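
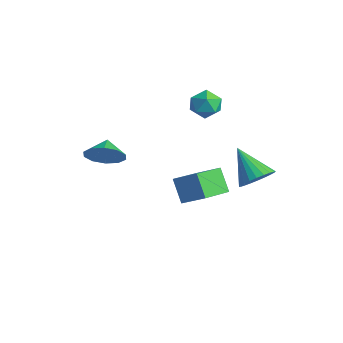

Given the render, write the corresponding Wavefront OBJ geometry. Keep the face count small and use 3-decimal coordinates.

v 0.553 -0.616 -3.687
v -0.355 -0.53 -2.521
v -0.157 1.204 -4.372
v -1.065 1.289 -3.206
v 1.585 0.071 -2.934
v 0.677 0.156 -1.768
v 0.875 1.89 -3.619
v -0.033 1.976 -2.453
v -1.404 -3.639 -0.317
v -0.673 -2.923 -0.082
v -2.116 -3.081 0.197
v -0.947 -2.753 -0.645
v -1.395 -2.921 -1.083
v -1.847 -3.363 -1.228
v -2.129 -3.911 -1.026
v -2.135 -4.355 -0.552
v -1.862 -4.525 0.011
v -1.414 -4.357 0.449
v -0.962 -3.914 0.595
v -0.679 -3.367 0.392
v 2.405 2.463 -1.986
v 3.006 2.003 -1.363
v 0.875 2.317 -0.614
v 3.061 2.368 -1.264
v 3.016 2.747 -1.274
v 2.878 3.083 -1.393
v 2.668 3.325 -1.602
v 2.417 3.435 -1.869
v 2.165 3.398 -2.154
v 1.95 3.218 -2.414
v 1.804 2.922 -2.608
v 1.749 2.557 -2.708
v 1.794 2.178 -2.697
v 1.933 1.842 -2.579
v 2.143 1.6 -2.37
v 2.393 1.49 -2.102
v 2.645 1.527 -1.817
v 2.86 1.707 -1.558
v -2.654 3.339 0.735
v -1.817 3.175 1.094
v -2.723 1.925 0.246
v -1.886 1.761 0.605
v -2.608 1.905 1.164
v -2.566 2.779 1.466
v -1.974 2.321 -0.126
v -1.932 3.195 0.176
v -1.397 2.545 0.561
v -1.789 2.289 1.359
v -2.751 2.811 -0.019
v -3.143 2.555 0.779
f 2 4 1
f 5 2 1
f 1 4 3
f 3 5 1
f 2 8 4
f 6 2 5
f 6 8 2
f 4 8 3
f 7 5 3
f 3 8 7
f 7 6 5
f 8 6 7
f 10 9 12
f 10 12 11
f 12 9 13
f 12 13 11
f 13 9 14
f 13 14 11
f 14 9 15
f 14 15 11
f 15 9 16
f 15 16 11
f 16 9 17
f 16 17 11
f 17 9 18
f 17 18 11
f 18 9 19
f 18 19 11
f 19 9 20
f 19 20 11
f 20 9 10
f 20 10 11
f 22 21 24
f 22 24 23
f 24 21 25
f 24 25 23
f 25 21 26
f 25 26 23
f 26 21 27
f 26 27 23
f 27 21 28
f 27 28 23
f 28 21 29
f 28 29 23
f 29 21 30
f 29 30 23
f 30 21 31
f 30 31 23
f 31 21 32
f 31 32 23
f 32 21 33
f 32 33 23
f 33 21 34
f 33 34 23
f 34 21 35
f 34 35 23
f 35 21 36
f 35 36 23
f 36 21 37
f 36 37 23
f 37 21 38
f 37 38 23
f 38 21 22
f 38 22 23
f 39 50 44
f 39 44 40
f 39 40 46
f 39 46 49
f 39 49 50
f 40 44 48
f 44 50 43
f 50 49 41
f 49 46 45
f 46 40 47
f 42 48 43
f 42 43 41
f 42 41 45
f 42 45 47
f 42 47 48
f 43 48 44
f 41 43 50
f 45 41 49
f 47 45 46
f 48 47 40



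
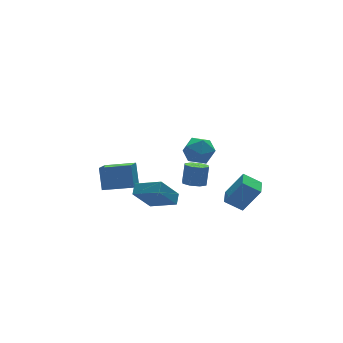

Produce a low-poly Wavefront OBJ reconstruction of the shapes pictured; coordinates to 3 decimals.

v 0.343 -3.812 -1.093
v 1.269 -4.312 0.561
v 1.009 -2.804 -1.162
v 1.935 -3.304 0.492
v 1.245 -4.456 -1.792
v 2.171 -4.956 -0.138
v 1.911 -3.448 -1.861
v 2.837 -3.948 -0.207
v -3.757 -0.083 -1.397
v -2.67 -1.401 -0.741
v -3.303 0.495 -0.989
v -2.216 -0.823 -0.333
v -2.464 0.123 -3.127
v -1.377 -1.195 -2.471
v -2.01 0.701 -2.719
v -0.923 -0.617 -2.063
v -1.038 -1.307 2.359
v 0.027 -1.163 2.227
v -0.747 -2.937 2.933
v 0.318 -2.793 2.801
v -0.209 -2.254 3.578
v -0.389 -1.247 3.224
v -0.331 -2.853 1.936
v -0.511 -1.846 1.582
v 0.464 -2.119 1.966
v 0.54 -1.749 2.981
v -1.26 -2.351 2.179
v -1.184 -1.981 3.194
v -2.64 1.892 -2.511
v -2.387 2.729 -1.1
v -4.283 2.945 -2.841
v -4.031 3.782 -1.43
v -1.609 3.198 -3.47
v -1.357 4.035 -2.059
v -3.253 4.251 -3.8
v -3 5.088 -2.389
v 1.077 1.019 -2.92
v 1.637 1.478 -3.236
v 2.043 1.879 -1.936
v 1.483 1.421 -1.62
v 1.113 1.77 -3.163
v 1.519 2.172 -1.863
v 0.568 1.622 -2.948
v 0.973 2.024 -1.647
v 0.321 1.121 -2.716
v 0.727 1.523 -1.416
v 0.517 0.561 -2.604
v 0.923 0.962 -1.304
v 1.041 0.268 -2.677
v 1.447 0.67 -1.377
v 1.587 0.416 -2.893
v 1.992 0.818 -1.592
v 1.833 0.917 -3.124
v 2.239 1.319 -1.824
f 2 4 1
f 5 2 1
f 1 4 3
f 3 5 1
f 2 8 4
f 6 2 5
f 6 8 2
f 4 8 3
f 7 5 3
f 3 8 7
f 7 6 5
f 8 6 7
f 10 12 9
f 13 10 9
f 9 12 11
f 11 13 9
f 10 16 12
f 14 10 13
f 14 16 10
f 12 16 11
f 15 13 11
f 11 16 15
f 15 14 13
f 16 14 15
f 17 28 22
f 17 22 18
f 17 18 24
f 17 24 27
f 17 27 28
f 18 22 26
f 22 28 21
f 28 27 19
f 27 24 23
f 24 18 25
f 20 26 21
f 20 21 19
f 20 19 23
f 20 23 25
f 20 25 26
f 21 26 22
f 19 21 28
f 23 19 27
f 25 23 24
f 26 25 18
f 30 32 29
f 33 30 29
f 29 32 31
f 31 33 29
f 30 36 32
f 34 30 33
f 34 36 30
f 32 36 31
f 35 33 31
f 31 36 35
f 35 34 33
f 36 34 35
f 38 37 41
f 38 41 39
f 39 41 42
f 39 42 40
f 41 37 43
f 41 43 42
f 42 43 44
f 42 44 40
f 43 37 45
f 43 45 44
f 44 45 46
f 44 46 40
f 45 37 47
f 45 47 46
f 46 47 48
f 46 48 40
f 47 37 49
f 47 49 48
f 48 49 50
f 48 50 40
f 49 37 51
f 49 51 50
f 50 51 52
f 50 52 40
f 51 37 53
f 51 53 52
f 52 53 54
f 52 54 40
f 53 37 38
f 53 38 54
f 54 38 39
f 54 39 40



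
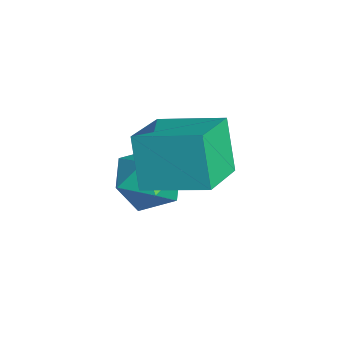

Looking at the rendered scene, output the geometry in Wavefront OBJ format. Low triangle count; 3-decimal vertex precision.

v -4.201 3.392 -1.141
v -3.139 3.026 -1.458
v -4.541 1.714 -0.342
v -3.479 1.348 -0.659
v -3.592 2.169 0.163
v -3.382 3.205 -0.331
v -4.298 1.535 -1.469
v -4.088 2.571 -1.963
v -3.199 1.878 -1.661
v -2.763 2.27 -0.652
v -4.917 2.47 -1.148
v -4.481 2.862 -0.139
v -1.95 1.548 0.556
v -2.792 1.575 2.203
v -3.361 2.757 -0.185
v -4.202 2.783 1.463
v -0.798 3.237 1.117
v -1.639 3.263 2.765
v -2.208 4.445 0.377
v -3.05 4.472 2.024
f 1 12 6
f 1 6 2
f 1 2 8
f 1 8 11
f 1 11 12
f 2 6 10
f 6 12 5
f 12 11 3
f 11 8 7
f 8 2 9
f 4 10 5
f 4 5 3
f 4 3 7
f 4 7 9
f 4 9 10
f 5 10 6
f 3 5 12
f 7 3 11
f 9 7 8
f 10 9 2
f 14 16 13
f 17 14 13
f 13 16 15
f 15 17 13
f 14 20 16
f 18 14 17
f 18 20 14
f 16 20 15
f 19 17 15
f 15 20 19
f 19 18 17
f 20 18 19



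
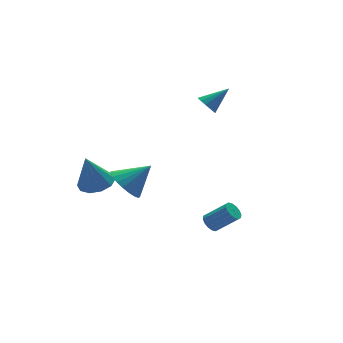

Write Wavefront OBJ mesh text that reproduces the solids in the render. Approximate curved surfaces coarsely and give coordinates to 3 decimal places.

v -2.59 0.052 -0.45
v -1.964 0.679 -0.994
v -1.33 -0.252 0.65
v -2.143 0.954 -0.712
v -2.4 1.073 -0.385
v -2.69 1.015 -0.069
v -2.962 0.791 0.181
v -3.17 0.439 0.322
v -3.278 0.02 0.33
v -3.267 -0.393 0.203
v -3.139 -0.729 -0.037
v -2.916 -0.93 -0.348
v -2.637 -0.962 -0.677
v -2.349 -0.818 -0.967
v -2.104 -0.523 -1.167
v -1.942 -0.129 -1.243
v -1.893 0.296 -1.182
v 0.359 -3.005 -2.384
v 0.587 -3.303 -2.786
v 1.429 -3.993 -1.798
v 1.201 -3.695 -1.396
v 0.751 -3.071 -2.764
v 1.593 -3.761 -1.776
v 0.81 -2.822 -2.64
v 1.652 -3.511 -1.652
v 0.748 -2.622 -2.448
v 1.59 -3.311 -1.459
v 0.582 -2.524 -2.238
v 1.424 -3.214 -1.25
v 0.356 -2.555 -2.068
v 1.198 -3.245 -1.079
v 0.131 -2.707 -1.982
v 0.973 -3.397 -0.994
v -0.033 -2.939 -2.004
v 0.809 -3.629 -1.016
v -0.092 -3.189 -2.128
v 0.75 -3.878 -1.14
v -0.03 -3.389 -2.321
v 0.812 -4.078 -1.332
v 0.136 -3.486 -2.53
v 0.978 -4.176 -1.542
v 0.362 -3.455 -2.701
v 1.204 -4.145 -1.712
v -3.417 1.45 -0.818
v -2.732 2.082 -0.638
v -3.943 1.49 1.038
v -3.218 2.378 -0.782
v -3.781 2.319 -0.94
v -4.204 1.929 -1.051
v -4.328 1.355 -1.074
v -4.103 0.818 -0.999
v -3.617 0.522 -0.855
v -3.054 0.581 -0.697
v -2.631 0.971 -0.586
v -2.507 1.545 -0.563
v 2.479 0.991 3.077
v 2.823 0.784 2.592
v 3.681 0.869 3.983
v 2.859 1.108 2.589
v 2.793 1.401 2.716
v 2.643 1.584 2.94
v 2.449 1.608 3.201
v 2.263 1.467 3.429
v 2.135 1.199 3.563
v 2.099 0.875 3.566
v 2.165 0.582 3.439
v 2.315 0.399 3.215
v 2.509 0.374 2.954
v 2.695 0.515 2.726
f 2 1 4
f 2 4 3
f 4 1 5
f 4 5 3
f 5 1 6
f 5 6 3
f 6 1 7
f 6 7 3
f 7 1 8
f 7 8 3
f 8 1 9
f 8 9 3
f 9 1 10
f 9 10 3
f 10 1 11
f 10 11 3
f 11 1 12
f 11 12 3
f 12 1 13
f 12 13 3
f 13 1 14
f 13 14 3
f 14 1 15
f 14 15 3
f 15 1 16
f 15 16 3
f 16 1 17
f 16 17 3
f 17 1 2
f 17 2 3
f 19 18 22
f 19 22 20
f 20 22 23
f 20 23 21
f 22 18 24
f 22 24 23
f 23 24 25
f 23 25 21
f 24 18 26
f 24 26 25
f 25 26 27
f 25 27 21
f 26 18 28
f 26 28 27
f 27 28 29
f 27 29 21
f 28 18 30
f 28 30 29
f 29 30 31
f 29 31 21
f 30 18 32
f 30 32 31
f 31 32 33
f 31 33 21
f 32 18 34
f 32 34 33
f 33 34 35
f 33 35 21
f 34 18 36
f 34 36 35
f 35 36 37
f 35 37 21
f 36 18 38
f 36 38 37
f 37 38 39
f 37 39 21
f 38 18 40
f 38 40 39
f 39 40 41
f 39 41 21
f 40 18 42
f 40 42 41
f 41 42 43
f 41 43 21
f 42 18 19
f 42 19 43
f 43 19 20
f 43 20 21
f 45 44 47
f 45 47 46
f 47 44 48
f 47 48 46
f 48 44 49
f 48 49 46
f 49 44 50
f 49 50 46
f 50 44 51
f 50 51 46
f 51 44 52
f 51 52 46
f 52 44 53
f 52 53 46
f 53 44 54
f 53 54 46
f 54 44 55
f 54 55 46
f 55 44 45
f 55 45 46
f 57 56 59
f 57 59 58
f 59 56 60
f 59 60 58
f 60 56 61
f 60 61 58
f 61 56 62
f 61 62 58
f 62 56 63
f 62 63 58
f 63 56 64
f 63 64 58
f 64 56 65
f 64 65 58
f 65 56 66
f 65 66 58
f 66 56 67
f 66 67 58
f 67 56 68
f 67 68 58
f 68 56 69
f 68 69 58
f 69 56 57
f 69 57 58



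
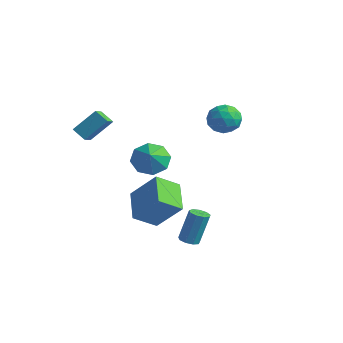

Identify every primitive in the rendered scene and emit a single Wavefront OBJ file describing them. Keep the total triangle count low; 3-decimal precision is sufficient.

v -1.822 -3.183 2.888
v -1.442 -3.909 3.327
v -2.595 -3.293 3.375
v -2.214 -4.02 3.814
v -1.226 -2.16 4.066
v -0.845 -2.887 4.505
v -1.998 -2.271 4.553
v -1.618 -2.997 4.992
v 0.468 -1.151 1.609
v 1.071 -1.542 0.829
v 1.092 -1.789 2.411
v 1.371 -0.855 1.141
v 1.142 -0.342 1.726
v 0.518 -0.303 2.243
v -0.136 -0.761 2.388
v -0.436 -1.448 2.077
v -0.207 -1.961 1.491
v 0.417 -1.999 0.975
v 3.737 -1.585 -2.832
v 4.056 -1.146 -3.006
v 4.203 -0.536 -1.202
v 3.883 -0.975 -1.028
v 3.679 -1.046 -3.009
v 3.826 -0.436 -1.205
v 3.329 -1.199 -2.929
v 3.476 -0.589 -1.125
v 3.17 -1.532 -2.804
v 3.317 -0.922 -1
v 3.276 -1.89 -2.691
v 3.423 -1.28 -0.887
v 3.597 -2.105 -2.645
v 3.744 -1.495 -0.841
v 3.984 -2.077 -2.686
v 4.131 -1.467 -0.882
v 4.255 -1.819 -2.795
v 4.402 -1.209 -0.991
v 4.283 -1.451 -2.922
v 4.43 -0.841 -1.118
v 1.489 4.163 2.457
v 2.039 3.483 2.941
v 0.161 3.617 3.199
v 0.711 2.937 3.683
v 0.81 3.907 3.901
v 1.631 4.244 3.443
v 0.569 2.856 2.697
v 1.39 3.193 2.239
v 1.47 2.675 3.089
v 1.619 3.325 3.833
v 0.581 3.775 2.307
v 0.73 4.425 3.051
v 1.881 3.871 2.634
v 0.319 3.229 3.506
v 0.378 3.799 3.635
v 0.701 3.399 3.919
v 1.641 4.318 2.929
v 1.964 3.919 3.213
v 1.241 4.168 3.778
v 0.236 3.181 2.927
v 0.559 2.782 3.211
v 1.499 3.701 2.221
v 1.822 3.301 2.505
v 0.959 2.932 2.362
v 1.869 2.997 3.005
v 1.089 2.676 3.441
v 1.006 2.628 2.862
v 1.488 2.826 2.592
v 1.957 3.378 3.443
v 1.176 3.057 3.879
v 1.235 3.627 4.007
v 1.717 3.826 3.738
v 1.623 2.903 3.53
v 1.024 4.043 2.261
v 0.243 3.722 2.697
v 0.483 3.274 2.402
v 0.965 3.473 2.133
v 1.111 4.424 2.699
v 0.331 4.103 3.135
v 0.712 4.274 3.548
v 1.194 4.472 3.278
v 0.577 4.197 2.61
v -1.579 -0.699 -2.025
v -0.233 -0.112 -0.4
v -1.05 0.518 -2.902
v 0.295 1.104 -1.277
v -0.155 -1.864 -2.783
v 1.19 -1.278 -1.158
v 0.373 -0.648 -3.66
v 1.719 -0.061 -2.035
f 2 4 1
f 5 2 1
f 1 4 3
f 3 5 1
f 2 8 4
f 6 2 5
f 6 8 2
f 4 8 3
f 7 5 3
f 3 8 7
f 7 6 5
f 8 6 7
f 10 9 12
f 10 12 11
f 12 9 13
f 12 13 11
f 13 9 14
f 13 14 11
f 14 9 15
f 14 15 11
f 15 9 16
f 15 16 11
f 16 9 17
f 16 17 11
f 17 9 18
f 17 18 11
f 18 9 10
f 18 10 11
f 20 19 23
f 20 23 21
f 21 23 24
f 21 24 22
f 23 19 25
f 23 25 24
f 24 25 26
f 24 26 22
f 25 19 27
f 25 27 26
f 26 27 28
f 26 28 22
f 27 19 29
f 27 29 28
f 28 29 30
f 28 30 22
f 29 19 31
f 29 31 30
f 30 31 32
f 30 32 22
f 31 19 33
f 31 33 32
f 32 33 34
f 32 34 22
f 33 19 35
f 33 35 34
f 34 35 36
f 34 36 22
f 35 19 37
f 35 37 36
f 36 37 38
f 36 38 22
f 37 19 20
f 37 20 38
f 38 20 21
f 38 21 22
f 39 76 55
f 76 50 79
f 55 79 44
f 76 79 55
f 39 55 51
f 55 44 56
f 51 56 40
f 55 56 51
f 39 51 60
f 51 40 61
f 60 61 46
f 51 61 60
f 39 60 72
f 60 46 75
f 72 75 49
f 60 75 72
f 39 72 76
f 72 49 80
f 76 80 50
f 72 80 76
f 40 56 67
f 56 44 70
f 67 70 48
f 56 70 67
f 44 79 57
f 79 50 78
f 57 78 43
f 79 78 57
f 50 80 77
f 80 49 73
f 77 73 41
f 80 73 77
f 49 75 74
f 75 46 62
f 74 62 45
f 75 62 74
f 46 61 66
f 61 40 63
f 66 63 47
f 61 63 66
f 42 68 54
f 68 48 69
f 54 69 43
f 68 69 54
f 42 54 52
f 54 43 53
f 52 53 41
f 54 53 52
f 42 52 59
f 52 41 58
f 59 58 45
f 52 58 59
f 42 59 64
f 59 45 65
f 64 65 47
f 59 65 64
f 42 64 68
f 64 47 71
f 68 71 48
f 64 71 68
f 43 69 57
f 69 48 70
f 57 70 44
f 69 70 57
f 41 53 77
f 53 43 78
f 77 78 50
f 53 78 77
f 45 58 74
f 58 41 73
f 74 73 49
f 58 73 74
f 47 65 66
f 65 45 62
f 66 62 46
f 65 62 66
f 48 71 67
f 71 47 63
f 67 63 40
f 71 63 67
f 82 84 81
f 85 82 81
f 81 84 83
f 83 85 81
f 82 88 84
f 86 82 85
f 86 88 82
f 84 88 83
f 87 85 83
f 83 88 87
f 87 86 85
f 88 86 87



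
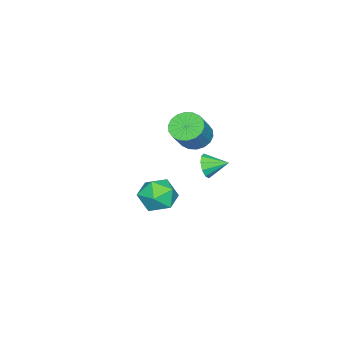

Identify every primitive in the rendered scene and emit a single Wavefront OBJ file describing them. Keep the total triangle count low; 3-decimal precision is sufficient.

v 3.359 -0.445 0.235
v 4.336 -0.986 -0.065
v 2.384 -1.594 -0.875
v 3.361 -2.135 -1.175
v 2.948 -2.24 -0.099
v 3.551 -1.53 0.586
v 3.169 -1.05 -1.526
v 3.772 -0.34 -0.841
v 4.219 -1.359 -1.153
v 4.083 -2.095 -0.271
v 2.637 -0.485 -0.669
v 2.501 -1.221 0.213
v -3.604 -2.778 -0.472
v -2.925 -2.344 -1.064
v -1.736 -2.289 0.339
v -2.416 -2.722 0.932
v -3.144 -1.996 -0.893
v -1.955 -1.941 0.511
v -3.453 -1.803 -0.638
v -2.265 -1.748 0.765
v -3.793 -1.803 -0.35
v -2.604 -1.748 1.053
v -4.095 -1.996 -0.087
v -2.906 -1.941 1.317
v -4.3 -2.344 0.101
v -3.111 -2.288 1.504
v -4.367 -2.777 0.175
v -3.179 -2.722 1.578
v -4.284 -3.211 0.121
v -3.095 -3.156 1.524
v -4.065 -3.559 -0.051
v -2.876 -3.504 1.353
v -3.755 -3.752 -0.305
v -2.567 -3.697 1.098
v -3.416 -3.752 -0.593
v -2.227 -3.697 0.81
v -3.114 -3.559 -0.857
v -1.925 -3.504 0.547
v -2.909 -3.212 -1.044
v -1.72 -3.156 0.359
v -2.841 -2.778 -1.118
v -1.653 -2.723 0.285
v -2.737 -1.667 -2.052
v -2.389 -1.331 -2.714
v -3.063 -0.493 -1.628
v -2.875 -1.426 -2.824
v -3.308 -1.613 -2.639
v -3.523 -1.821 -2.229
v -3.438 -1.97 -1.752
v -3.085 -2.003 -1.39
v -2.599 -1.908 -1.281
v -2.166 -1.721 -1.466
v -1.951 -1.513 -1.875
v -2.037 -1.364 -2.352
f 1 12 6
f 1 6 2
f 1 2 8
f 1 8 11
f 1 11 12
f 2 6 10
f 6 12 5
f 12 11 3
f 11 8 7
f 8 2 9
f 4 10 5
f 4 5 3
f 4 3 7
f 4 7 9
f 4 9 10
f 5 10 6
f 3 5 12
f 7 3 11
f 9 7 8
f 10 9 2
f 14 13 17
f 14 17 15
f 15 17 18
f 15 18 16
f 17 13 19
f 17 19 18
f 18 19 20
f 18 20 16
f 19 13 21
f 19 21 20
f 20 21 22
f 20 22 16
f 21 13 23
f 21 23 22
f 22 23 24
f 22 24 16
f 23 13 25
f 23 25 24
f 24 25 26
f 24 26 16
f 25 13 27
f 25 27 26
f 26 27 28
f 26 28 16
f 27 13 29
f 27 29 28
f 28 29 30
f 28 30 16
f 29 13 31
f 29 31 30
f 30 31 32
f 30 32 16
f 31 13 33
f 31 33 32
f 32 33 34
f 32 34 16
f 33 13 35
f 33 35 34
f 34 35 36
f 34 36 16
f 35 13 37
f 35 37 36
f 36 37 38
f 36 38 16
f 37 13 39
f 37 39 38
f 38 39 40
f 38 40 16
f 39 13 41
f 39 41 40
f 40 41 42
f 40 42 16
f 41 13 14
f 41 14 42
f 42 14 15
f 42 15 16
f 44 43 46
f 44 46 45
f 46 43 47
f 46 47 45
f 47 43 48
f 47 48 45
f 48 43 49
f 48 49 45
f 49 43 50
f 49 50 45
f 50 43 51
f 50 51 45
f 51 43 52
f 51 52 45
f 52 43 53
f 52 53 45
f 53 43 54
f 53 54 45
f 54 43 44
f 54 44 45



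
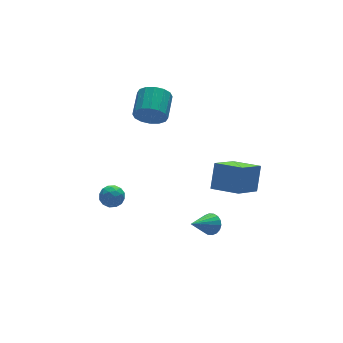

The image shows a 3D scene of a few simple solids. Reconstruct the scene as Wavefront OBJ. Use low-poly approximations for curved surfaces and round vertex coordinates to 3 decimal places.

v 3.239 -2.785 0.8
v 1.663 -3.591 1.948
v 2.36 -1.467 0.516
v 0.783 -2.272 1.664
v 3.837 -2.108 2.096
v 2.26 -2.913 3.244
v 2.957 -0.789 1.812
v 1.381 -1.595 2.96
v 0.234 3.337 3.52
v 0.739 3.317 2.715
v 1.65 4.543 3.256
v 1.146 4.563 4.06
v 0.371 3.63 2.626
v 1.282 4.856 3.167
v -0.034 3.865 2.777
v 0.877 5.09 3.318
v -0.367 3.958 3.126
v 0.544 5.184 3.667
v -0.539 3.885 3.581
v 0.372 5.111 4.122
v -0.504 3.665 4.02
v 0.407 4.891 4.561
v -0.27 3.357 4.324
v 0.641 4.583 4.865
v 0.098 3.044 4.413
v 1.009 4.27 4.954
v 0.503 2.81 4.262
v 1.414 4.035 4.803
v 0.836 2.716 3.913
v 1.747 3.942 4.454
v 1.008 2.789 3.458
v 1.919 4.015 3.999
v 0.973 3.009 3.019
v 1.884 4.235 3.56
v 0.875 -2.187 -1.436
v 1.187 -1.945 -0.895
v -0.515 -2.573 -0.464
v 1.045 -1.706 -1.002
v 0.87 -1.562 -1.196
v 0.695 -1.542 -1.437
v 0.557 -1.649 -1.678
v 0.481 -1.863 -1.871
v 0.483 -2.142 -1.978
v 0.563 -2.429 -1.978
v 0.705 -2.668 -1.87
v 0.88 -2.812 -1.677
v 1.055 -2.832 -1.436
v 1.193 -2.725 -1.195
v 1.269 -2.511 -1.002
v 1.267 -2.232 -0.895
v -2.852 2.922 -1.518
v -2.309 3.421 -1.402
v -2.271 2.519 -2.498
v -1.728 3.018 -2.382
v -1.814 2.444 -1.912
v -2.173 2.694 -1.307
v -2.407 3.246 -2.593
v -2.766 3.496 -1.988
v -2.034 3.622 -2.067
v -1.668 3.126 -1.646
v -2.912 2.814 -2.254
v -2.546 2.318 -1.833
v -2.631 3.207 -1.374
v -1.949 2.733 -2.526
v -1.999 2.396 -2.25
v -1.68 2.689 -2.181
v -2.551 2.779 -1.318
v -2.232 3.073 -1.25
v -1.942 2.499 -1.549
v -2.348 2.867 -2.65
v -2.029 3.161 -2.582
v -2.9 3.251 -1.719
v -2.581 3.544 -1.65
v -2.638 3.441 -2.351
v -2.151 3.618 -1.697
v -1.81 3.381 -2.272
v -2.208 3.516 -2.397
v -2.419 3.662 -2.041
v -1.935 3.327 -1.449
v -1.594 3.09 -2.025
v -1.645 2.753 -1.749
v -1.856 2.899 -1.393
v -1.774 3.445 -1.84
v -2.986 2.85 -1.875
v -2.645 2.613 -2.451
v -2.724 3.041 -2.507
v -2.935 3.187 -2.151
v -2.77 2.559 -1.628
v -2.429 2.322 -2.203
v -2.161 2.278 -1.859
v -2.372 2.424 -1.503
v -2.806 2.495 -2.06
f 2 4 1
f 5 2 1
f 1 4 3
f 3 5 1
f 2 8 4
f 6 2 5
f 6 8 2
f 4 8 3
f 7 5 3
f 3 8 7
f 7 6 5
f 8 6 7
f 10 9 13
f 10 13 11
f 11 13 14
f 11 14 12
f 13 9 15
f 13 15 14
f 14 15 16
f 14 16 12
f 15 9 17
f 15 17 16
f 16 17 18
f 16 18 12
f 17 9 19
f 17 19 18
f 18 19 20
f 18 20 12
f 19 9 21
f 19 21 20
f 20 21 22
f 20 22 12
f 21 9 23
f 21 23 22
f 22 23 24
f 22 24 12
f 23 9 25
f 23 25 24
f 24 25 26
f 24 26 12
f 25 9 27
f 25 27 26
f 26 27 28
f 26 28 12
f 27 9 29
f 27 29 28
f 28 29 30
f 28 30 12
f 29 9 31
f 29 31 30
f 30 31 32
f 30 32 12
f 31 9 33
f 31 33 32
f 32 33 34
f 32 34 12
f 33 9 10
f 33 10 34
f 34 10 11
f 34 11 12
f 36 35 38
f 36 38 37
f 38 35 39
f 38 39 37
f 39 35 40
f 39 40 37
f 40 35 41
f 40 41 37
f 41 35 42
f 41 42 37
f 42 35 43
f 42 43 37
f 43 35 44
f 43 44 37
f 44 35 45
f 44 45 37
f 45 35 46
f 45 46 37
f 46 35 47
f 46 47 37
f 47 35 48
f 47 48 37
f 48 35 49
f 48 49 37
f 49 35 50
f 49 50 37
f 50 35 36
f 50 36 37
f 51 88 67
f 88 62 91
f 67 91 56
f 88 91 67
f 51 67 63
f 67 56 68
f 63 68 52
f 67 68 63
f 51 63 72
f 63 52 73
f 72 73 58
f 63 73 72
f 51 72 84
f 72 58 87
f 84 87 61
f 72 87 84
f 51 84 88
f 84 61 92
f 88 92 62
f 84 92 88
f 52 68 79
f 68 56 82
f 79 82 60
f 68 82 79
f 56 91 69
f 91 62 90
f 69 90 55
f 91 90 69
f 62 92 89
f 92 61 85
f 89 85 53
f 92 85 89
f 61 87 86
f 87 58 74
f 86 74 57
f 87 74 86
f 58 73 78
f 73 52 75
f 78 75 59
f 73 75 78
f 54 80 66
f 80 60 81
f 66 81 55
f 80 81 66
f 54 66 64
f 66 55 65
f 64 65 53
f 66 65 64
f 54 64 71
f 64 53 70
f 71 70 57
f 64 70 71
f 54 71 76
f 71 57 77
f 76 77 59
f 71 77 76
f 54 76 80
f 76 59 83
f 80 83 60
f 76 83 80
f 55 81 69
f 81 60 82
f 69 82 56
f 81 82 69
f 53 65 89
f 65 55 90
f 89 90 62
f 65 90 89
f 57 70 86
f 70 53 85
f 86 85 61
f 70 85 86
f 59 77 78
f 77 57 74
f 78 74 58
f 77 74 78
f 60 83 79
f 83 59 75
f 79 75 52
f 83 75 79



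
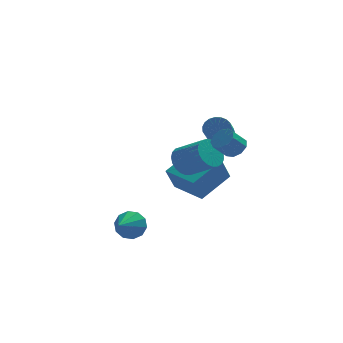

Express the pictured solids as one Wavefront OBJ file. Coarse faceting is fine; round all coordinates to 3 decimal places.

v 2.516 -3.197 2.171
v 2.937 -3.666 2.398
v 2.245 -3.912 3.176
v 1.824 -3.443 2.949
v 3.025 -3.265 2.602
v 2.332 -3.511 3.38
v 2.874 -2.832 2.605
v 2.182 -3.078 3.383
v 2.556 -2.57 2.404
v 1.863 -2.816 3.182
v 2.219 -2.601 2.095
v 1.527 -2.847 2.873
v 2.021 -2.911 1.821
v 1.329 -3.157 2.599
v 2.055 -3.355 1.711
v 1.363 -3.601 2.489
v 2.305 -3.724 1.816
v 1.612 -3.97 2.594
v 2.653 -3.847 2.087
v 1.961 -4.093 2.865
v 2.751 1.509 0.825
v 3.261 1.729 1.3
v 2.878 0.691 2.19
v 2.369 0.471 1.715
v 3.019 1.891 1.386
v 2.637 0.853 2.276
v 2.732 1.988 1.375
v 2.349 0.95 2.266
v 2.448 2.002 1.269
v 2.065 0.964 2.16
v 2.216 1.931 1.087
v 1.834 0.893 1.977
v 2.077 1.786 0.859
v 1.694 0.748 1.749
v 2.054 1.594 0.625
v 1.672 0.556 1.515
v 2.152 1.387 0.426
v 1.77 0.349 1.316
v 2.354 1.201 0.295
v 1.971 0.163 1.186
v 2.624 1.069 0.257
v 2.242 0.031 1.147
v 2.916 1.012 0.316
v 2.534 -0.026 1.207
v 3.18 1.041 0.464
v 2.798 0.003 1.354
v 3.37 1.152 0.674
v 2.987 0.114 1.564
v 3.452 1.324 0.91
v 3.07 0.286 1.8
v 3.414 1.528 1.131
v 3.031 0.49 2.021
v 0.715 3.058 -3.559
v 0.182 2.621 -2.16
v 2.357 4.077 -2.616
v 1.823 3.64 -1.216
v 1.817 1.38 -3.664
v 1.283 0.943 -2.264
v 3.458 2.399 -2.72
v 2.925 1.962 -1.321
v 0.252 -2.229 0.959
v 0.732 -2.385 0.25
v 1.828 -3.387 1.213
v 1.348 -3.231 1.921
v 0.888 -2.086 0.383
v 1.984 -3.089 1.345
v 0.935 -1.813 0.615
v 2.03 -2.816 1.577
v 0.863 -1.611 0.906
v 1.959 -2.614 1.869
v 0.686 -1.516 1.207
v 1.781 -2.519 2.17
v 0.433 -1.545 1.465
v 1.529 -2.547 2.428
v 0.15 -1.691 1.635
v 1.245 -2.694 2.598
v -0.116 -1.931 1.688
v 0.979 -2.933 2.651
v -0.318 -2.222 1.615
v 0.777 -3.224 2.578
v -0.422 -2.514 1.429
v 0.674 -3.517 2.392
v -0.409 -2.757 1.161
v 0.687 -3.759 2.124
v -0.282 -2.908 0.858
v 0.814 -3.911 1.821
v -0.062 -2.942 0.573
v 1.034 -3.945 1.536
v 0.212 -2.853 0.354
v 1.308 -3.856 1.317
v 0.493 -2.656 0.24
v 1.589 -3.658 1.203
v -2.192 -1.221 -3.725
v -1.708 -1.786 -4.158
v -2.948 -2.399 -3.035
v -1.462 -1.675 -3.7
v -1.495 -1.391 -3.252
v -1.794 -1.043 -2.985
v -2.245 -0.762 -3
v -2.676 -0.657 -3.293
v -2.922 -0.768 -3.751
v -2.89 -1.052 -4.199
v -2.591 -1.4 -4.466
v -2.14 -1.681 -4.45
f 2 1 5
f 2 5 3
f 3 5 6
f 3 6 4
f 5 1 7
f 5 7 6
f 6 7 8
f 6 8 4
f 7 1 9
f 7 9 8
f 8 9 10
f 8 10 4
f 9 1 11
f 9 11 10
f 10 11 12
f 10 12 4
f 11 1 13
f 11 13 12
f 12 13 14
f 12 14 4
f 13 1 15
f 13 15 14
f 14 15 16
f 14 16 4
f 15 1 17
f 15 17 16
f 16 17 18
f 16 18 4
f 17 1 19
f 17 19 18
f 18 19 20
f 18 20 4
f 19 1 2
f 19 2 20
f 20 2 3
f 20 3 4
f 22 21 25
f 22 25 23
f 23 25 26
f 23 26 24
f 25 21 27
f 25 27 26
f 26 27 28
f 26 28 24
f 27 21 29
f 27 29 28
f 28 29 30
f 28 30 24
f 29 21 31
f 29 31 30
f 30 31 32
f 30 32 24
f 31 21 33
f 31 33 32
f 32 33 34
f 32 34 24
f 33 21 35
f 33 35 34
f 34 35 36
f 34 36 24
f 35 21 37
f 35 37 36
f 36 37 38
f 36 38 24
f 37 21 39
f 37 39 38
f 38 39 40
f 38 40 24
f 39 21 41
f 39 41 40
f 40 41 42
f 40 42 24
f 41 21 43
f 41 43 42
f 42 43 44
f 42 44 24
f 43 21 45
f 43 45 44
f 44 45 46
f 44 46 24
f 45 21 47
f 45 47 46
f 46 47 48
f 46 48 24
f 47 21 49
f 47 49 48
f 48 49 50
f 48 50 24
f 49 21 51
f 49 51 50
f 50 51 52
f 50 52 24
f 51 21 22
f 51 22 52
f 52 22 23
f 52 23 24
f 54 56 53
f 57 54 53
f 53 56 55
f 55 57 53
f 54 60 56
f 58 54 57
f 58 60 54
f 56 60 55
f 59 57 55
f 55 60 59
f 59 58 57
f 60 58 59
f 62 61 65
f 62 65 63
f 63 65 66
f 63 66 64
f 65 61 67
f 65 67 66
f 66 67 68
f 66 68 64
f 67 61 69
f 67 69 68
f 68 69 70
f 68 70 64
f 69 61 71
f 69 71 70
f 70 71 72
f 70 72 64
f 71 61 73
f 71 73 72
f 72 73 74
f 72 74 64
f 73 61 75
f 73 75 74
f 74 75 76
f 74 76 64
f 75 61 77
f 75 77 76
f 76 77 78
f 76 78 64
f 77 61 79
f 77 79 78
f 78 79 80
f 78 80 64
f 79 61 81
f 79 81 80
f 80 81 82
f 80 82 64
f 81 61 83
f 81 83 82
f 82 83 84
f 82 84 64
f 83 61 85
f 83 85 84
f 84 85 86
f 84 86 64
f 85 61 87
f 85 87 86
f 86 87 88
f 86 88 64
f 87 61 89
f 87 89 88
f 88 89 90
f 88 90 64
f 89 61 91
f 89 91 90
f 90 91 92
f 90 92 64
f 91 61 62
f 91 62 92
f 92 62 63
f 92 63 64
f 94 93 96
f 94 96 95
f 96 93 97
f 96 97 95
f 97 93 98
f 97 98 95
f 98 93 99
f 98 99 95
f 99 93 100
f 99 100 95
f 100 93 101
f 100 101 95
f 101 93 102
f 101 102 95
f 102 93 103
f 102 103 95
f 103 93 104
f 103 104 95
f 104 93 94
f 104 94 95



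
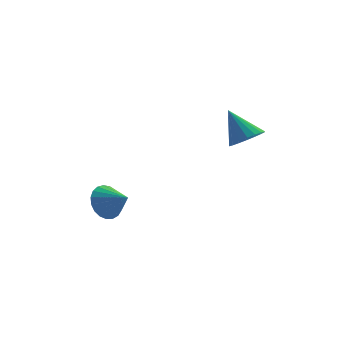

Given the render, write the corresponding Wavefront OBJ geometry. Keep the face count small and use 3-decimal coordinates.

v -2.549 3.083 -1.49
v -1.906 3.242 -2.115
v -1.751 2.297 -0.87
v -1.837 3.513 -1.86
v -1.892 3.71 -1.541
v -2.06 3.798 -1.214
v -2.312 3.763 -0.934
v -2.606 3.61 -0.751
v -2.889 3.366 -0.695
v -3.114 3.072 -0.777
v -3.241 2.781 -0.982
v -3.248 2.542 -1.275
v -3.135 2.396 -1.606
v -2.92 2.369 -1.916
v -2.641 2.465 -2.153
v -2.346 2.668 -2.275
v -2.086 2.943 -2.261
v 2.82 0.43 3.108
v 3.579 0.638 3.337
v 2.2 1.29 4.372
v 3.486 0.908 3.109
v 3.261 1.082 2.88
v 2.949 1.128 2.697
v 2.612 1.035 2.595
v 2.315 0.822 2.594
v 2.118 0.532 2.695
v 2.06 0.222 2.878
v 2.153 -0.048 3.106
v 2.378 -0.222 3.335
v 2.69 -0.268 3.518
v 3.027 -0.175 3.621
v 3.324 0.038 3.621
v 3.521 0.328 3.52
f 2 1 4
f 2 4 3
f 4 1 5
f 4 5 3
f 5 1 6
f 5 6 3
f 6 1 7
f 6 7 3
f 7 1 8
f 7 8 3
f 8 1 9
f 8 9 3
f 9 1 10
f 9 10 3
f 10 1 11
f 10 11 3
f 11 1 12
f 11 12 3
f 12 1 13
f 12 13 3
f 13 1 14
f 13 14 3
f 14 1 15
f 14 15 3
f 15 1 16
f 15 16 3
f 16 1 17
f 16 17 3
f 17 1 2
f 17 2 3
f 19 18 21
f 19 21 20
f 21 18 22
f 21 22 20
f 22 18 23
f 22 23 20
f 23 18 24
f 23 24 20
f 24 18 25
f 24 25 20
f 25 18 26
f 25 26 20
f 26 18 27
f 26 27 20
f 27 18 28
f 27 28 20
f 28 18 29
f 28 29 20
f 29 18 30
f 29 30 20
f 30 18 31
f 30 31 20
f 31 18 32
f 31 32 20
f 32 18 33
f 32 33 20
f 33 18 19
f 33 19 20



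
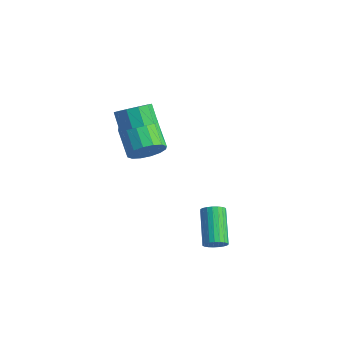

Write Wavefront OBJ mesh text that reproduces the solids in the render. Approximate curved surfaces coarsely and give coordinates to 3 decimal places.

v -2.363 1.428 -0.908
v -1.711 1.876 -0.202
v -3.146 2.52 0.714
v -3.797 2.072 0.008
v -1.786 2.258 -0.588
v -3.221 2.902 0.328
v -2.016 2.418 -1.06
v -3.451 3.062 -0.144
v -2.338 2.313 -1.491
v -3.773 2.956 -0.575
v -2.667 1.97 -1.766
v -4.102 2.614 -0.85
v -2.915 1.483 -1.811
v -4.35 2.126 -0.895
v -3.014 0.98 -1.614
v -4.449 1.624 -0.698
v -2.939 0.598 -1.228
v -4.374 1.242 -0.312
v -2.709 0.438 -0.756
v -4.144 1.082 0.16
v -2.387 0.544 -0.325
v -3.822 1.187 0.591
v -2.058 0.886 -0.05
v -3.493 1.53 0.866
v -1.81 1.374 -0.005
v -3.245 2.017 0.911
v 3.493 0.65 -4.092
v 3.722 0.372 -3.551
v 2.336 1.532 -2.367
v 2.107 1.81 -2.908
v 3.883 0.589 -3.575
v 2.497 1.748 -2.392
v 3.975 0.816 -3.689
v 2.589 1.975 -2.505
v 3.985 1.014 -3.872
v 2.599 2.173 -2.688
v 3.909 1.15 -4.093
v 2.523 2.309 -2.91
v 3.762 1.199 -4.314
v 2.376 2.358 -3.131
v 3.568 1.153 -4.497
v 2.182 2.312 -3.313
v 3.361 1.021 -4.609
v 1.975 2.18 -3.426
v 3.177 0.824 -4.632
v 1.791 1.983 -3.449
v 3.047 0.597 -4.562
v 1.661 1.757 -3.378
v 2.995 0.38 -4.41
v 1.609 1.539 -3.227
v 3.029 0.209 -4.203
v 1.643 1.369 -3.02
v 3.143 0.115 -3.977
v 1.757 1.274 -2.794
v 3.317 0.113 -3.771
v 1.932 1.272 -2.587
v 3.522 0.204 -3.62
v 2.137 1.363 -2.437
v -2.29 0.827 1.469
v -1.519 1.157 1.995
v -2.239 1.404 2.897
v -3.01 1.073 2.371
v -1.75 1.629 1.682
v -2.47 1.875 2.583
v -2.187 1.795 1.287
v -2.908 2.041 2.188
v -2.664 1.59 0.962
v -3.384 1.836 1.863
v -2.997 1.095 0.831
v -3.718 1.341 1.732
v -3.061 0.496 0.943
v -3.781 0.743 1.845
v -2.83 0.025 1.257
v -3.55 0.271 2.158
v -2.392 -0.141 1.652
v -3.113 0.105 2.553
v -1.916 0.064 1.977
v -2.636 0.31 2.878
v -1.582 0.559 2.108
v -2.303 0.805 3.009
f 2 1 5
f 2 5 3
f 3 5 6
f 3 6 4
f 5 1 7
f 5 7 6
f 6 7 8
f 6 8 4
f 7 1 9
f 7 9 8
f 8 9 10
f 8 10 4
f 9 1 11
f 9 11 10
f 10 11 12
f 10 12 4
f 11 1 13
f 11 13 12
f 12 13 14
f 12 14 4
f 13 1 15
f 13 15 14
f 14 15 16
f 14 16 4
f 15 1 17
f 15 17 16
f 16 17 18
f 16 18 4
f 17 1 19
f 17 19 18
f 18 19 20
f 18 20 4
f 19 1 21
f 19 21 20
f 20 21 22
f 20 22 4
f 21 1 23
f 21 23 22
f 22 23 24
f 22 24 4
f 23 1 25
f 23 25 24
f 24 25 26
f 24 26 4
f 25 1 2
f 25 2 26
f 26 2 3
f 26 3 4
f 28 27 31
f 28 31 29
f 29 31 32
f 29 32 30
f 31 27 33
f 31 33 32
f 32 33 34
f 32 34 30
f 33 27 35
f 33 35 34
f 34 35 36
f 34 36 30
f 35 27 37
f 35 37 36
f 36 37 38
f 36 38 30
f 37 27 39
f 37 39 38
f 38 39 40
f 38 40 30
f 39 27 41
f 39 41 40
f 40 41 42
f 40 42 30
f 41 27 43
f 41 43 42
f 42 43 44
f 42 44 30
f 43 27 45
f 43 45 44
f 44 45 46
f 44 46 30
f 45 27 47
f 45 47 46
f 46 47 48
f 46 48 30
f 47 27 49
f 47 49 48
f 48 49 50
f 48 50 30
f 49 27 51
f 49 51 50
f 50 51 52
f 50 52 30
f 51 27 53
f 51 53 52
f 52 53 54
f 52 54 30
f 53 27 55
f 53 55 54
f 54 55 56
f 54 56 30
f 55 27 57
f 55 57 56
f 56 57 58
f 56 58 30
f 57 27 28
f 57 28 58
f 58 28 29
f 58 29 30
f 60 59 63
f 60 63 61
f 61 63 64
f 61 64 62
f 63 59 65
f 63 65 64
f 64 65 66
f 64 66 62
f 65 59 67
f 65 67 66
f 66 67 68
f 66 68 62
f 67 59 69
f 67 69 68
f 68 69 70
f 68 70 62
f 69 59 71
f 69 71 70
f 70 71 72
f 70 72 62
f 71 59 73
f 71 73 72
f 72 73 74
f 72 74 62
f 73 59 75
f 73 75 74
f 74 75 76
f 74 76 62
f 75 59 77
f 75 77 76
f 76 77 78
f 76 78 62
f 77 59 79
f 77 79 78
f 78 79 80
f 78 80 62
f 79 59 60
f 79 60 80
f 80 60 61
f 80 61 62



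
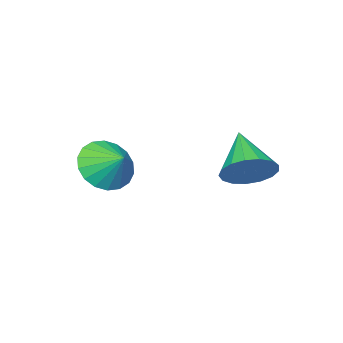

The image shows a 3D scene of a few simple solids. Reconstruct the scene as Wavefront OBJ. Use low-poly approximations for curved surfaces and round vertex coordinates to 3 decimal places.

v -0.503 1.062 -1.217
v -0.071 0.366 -1.676
v -1.337 -0.162 -0.143
v 0.213 0.466 -1.341
v 0.332 0.704 -0.978
v 0.26 1.023 -0.67
v 0.013 1.352 -0.487
v -0.352 1.614 -0.471
v -0.752 1.75 -0.626
v -1.095 1.728 -0.917
v -1.302 1.554 -1.276
v -1.327 1.267 -1.622
v -1.162 0.934 -1.875
v -0.847 0.629 -1.977
v -0.453 0.424 -1.906
v 1.839 -2.786 -1.403
v 2.315 -3.322 -0.663
v 1.901 -1.894 -0.797
v 2.664 -3.171 -0.921
v 2.849 -2.944 -1.273
v 2.833 -2.686 -1.652
v 2.621 -2.447 -1.981
v 2.255 -2.276 -2.196
v 1.805 -2.206 -2.253
v 1.363 -2.25 -2.143
v 1.014 -2.401 -1.885
v 0.83 -2.628 -1.533
v 0.845 -2.886 -1.154
v 1.057 -3.124 -0.825
v 1.424 -3.296 -0.61
v 1.873 -3.366 -0.553
f 2 1 4
f 2 4 3
f 4 1 5
f 4 5 3
f 5 1 6
f 5 6 3
f 6 1 7
f 6 7 3
f 7 1 8
f 7 8 3
f 8 1 9
f 8 9 3
f 9 1 10
f 9 10 3
f 10 1 11
f 10 11 3
f 11 1 12
f 11 12 3
f 12 1 13
f 12 13 3
f 13 1 14
f 13 14 3
f 14 1 15
f 14 15 3
f 15 1 2
f 15 2 3
f 17 16 19
f 17 19 18
f 19 16 20
f 19 20 18
f 20 16 21
f 20 21 18
f 21 16 22
f 21 22 18
f 22 16 23
f 22 23 18
f 23 16 24
f 23 24 18
f 24 16 25
f 24 25 18
f 25 16 26
f 25 26 18
f 26 16 27
f 26 27 18
f 27 16 28
f 27 28 18
f 28 16 29
f 28 29 18
f 29 16 30
f 29 30 18
f 30 16 31
f 30 31 18
f 31 16 17
f 31 17 18



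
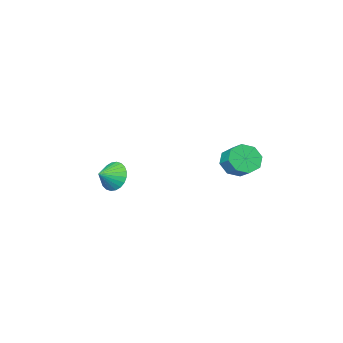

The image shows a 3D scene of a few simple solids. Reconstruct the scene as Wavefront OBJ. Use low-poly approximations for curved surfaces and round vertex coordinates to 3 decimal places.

v -3.717 2.058 1.498
v -2.962 2.225 0.981
v -2.768 3.089 1.546
v -3.523 2.922 2.062
v -3.548 2.531 0.715
v -3.353 3.395 1.28
v -4.232 2.56 0.908
v -4.037 3.424 1.472
v -4.615 2.295 1.446
v -4.421 3.158 2.01
v -4.472 1.891 2.014
v -4.278 2.755 2.579
v -3.887 1.585 2.28
v -3.692 2.449 2.845
v -3.203 1.556 2.088
v -3.008 2.42 2.652
v -2.819 1.822 1.55
v -2.625 2.685 2.114
v -0.787 -3.977 -0.702
v -0.446 -4.465 -1.455
v 0.187 -3.983 -0.258
v -0.394 -4.111 -1.567
v -0.401 -3.737 -1.547
v -0.467 -3.4 -1.398
v -0.581 -3.15 -1.144
v -0.727 -3.027 -0.821
v -0.882 -3.048 -0.481
v -1.023 -3.211 -0.174
v -1.127 -3.49 0.052
v -1.18 -3.844 0.164
v -1.173 -4.218 0.144
v -1.107 -4.555 -0.005
v -0.992 -4.804 -0.26
v -0.847 -4.928 -0.582
v -0.692 -4.907 -0.922
v -0.551 -4.744 -1.229
f 2 1 5
f 2 5 3
f 3 5 6
f 3 6 4
f 5 1 7
f 5 7 6
f 6 7 8
f 6 8 4
f 7 1 9
f 7 9 8
f 8 9 10
f 8 10 4
f 9 1 11
f 9 11 10
f 10 11 12
f 10 12 4
f 11 1 13
f 11 13 12
f 12 13 14
f 12 14 4
f 13 1 15
f 13 15 14
f 14 15 16
f 14 16 4
f 15 1 17
f 15 17 16
f 16 17 18
f 16 18 4
f 17 1 2
f 17 2 18
f 18 2 3
f 18 3 4
f 20 19 22
f 20 22 21
f 22 19 23
f 22 23 21
f 23 19 24
f 23 24 21
f 24 19 25
f 24 25 21
f 25 19 26
f 25 26 21
f 26 19 27
f 26 27 21
f 27 19 28
f 27 28 21
f 28 19 29
f 28 29 21
f 29 19 30
f 29 30 21
f 30 19 31
f 30 31 21
f 31 19 32
f 31 32 21
f 32 19 33
f 32 33 21
f 33 19 34
f 33 34 21
f 34 19 35
f 34 35 21
f 35 19 36
f 35 36 21
f 36 19 20
f 36 20 21



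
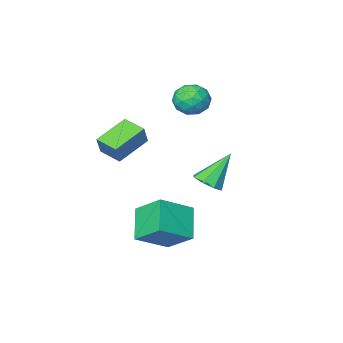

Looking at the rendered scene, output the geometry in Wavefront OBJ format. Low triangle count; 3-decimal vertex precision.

v 2.105 1.332 -2.121
v 1.589 2.644 -1.035
v 0.475 1.474 -3.068
v -0.041 2.786 -1.981
v 2.861 2.554 -3.239
v 2.345 3.866 -2.152
v 1.231 2.696 -4.185
v 0.715 4.008 -3.099
v -1.979 0.86 -1.834
v -1.342 0.682 -1.367
v -3.161 0.96 -0.186
v -1.41 1.292 -1.452
v -1.812 1.649 -1.761
v -2.311 1.544 -2.113
v -2.617 1.039 -2.301
v -2.548 0.428 -2.216
v -2.147 0.071 -1.907
v -1.648 0.176 -1.555
v -2.929 -2.071 2.248
v -2.392 -2.709 1.718
v -4.268 -2.811 1.782
v -3.731 -3.449 1.252
v -3.696 -3.474 2.239
v -2.869 -3.017 2.528
v -3.791 -2.503 0.972
v -2.964 -2.046 1.261
v -2.925 -2.976 0.93
v -2.866 -3.577 1.713
v -3.794 -1.943 1.787
v -3.735 -2.544 2.57
v -2.543 -2.325 2.024
v -4.117 -3.195 1.476
v -4.097 -3.21 2.056
v -3.781 -3.585 1.745
v -2.823 -2.506 2.5
v -2.507 -2.881 2.188
v -3.274 -3.331 2.494
v -4.153 -2.639 1.312
v -3.837 -3.014 1
v -2.879 -1.935 1.755
v -2.563 -2.31 1.444
v -3.386 -2.189 1.006
v -2.54 -2.857 1.249
v -3.327 -3.292 0.975
v -3.363 -2.736 0.811
v -2.877 -2.467 0.98
v -2.506 -3.21 1.709
v -3.293 -3.645 1.435
v -3.272 -3.66 2.015
v -2.786 -3.391 2.185
v -2.819 -3.367 1.246
v -3.367 -1.875 2.065
v -4.154 -2.31 1.791
v -3.874 -2.129 1.315
v -3.388 -1.86 1.485
v -3.333 -2.228 2.525
v -4.12 -2.663 2.251
v -3.783 -3.053 2.52
v -3.297 -2.784 2.689
v -3.841 -2.153 2.254
v 0.155 -2.671 0.582
v 0.53 -2.36 1.602
v -0.192 -1.503 0.354
v 0.182 -1.192 1.374
v 1.858 -2.308 -0.154
v 2.232 -1.997 0.866
v 1.51 -1.14 -0.382
v 1.885 -0.829 0.638
f 2 4 1
f 5 2 1
f 1 4 3
f 3 5 1
f 2 8 4
f 6 2 5
f 6 8 2
f 4 8 3
f 7 5 3
f 3 8 7
f 7 6 5
f 8 6 7
f 10 9 12
f 10 12 11
f 12 9 13
f 12 13 11
f 13 9 14
f 13 14 11
f 14 9 15
f 14 15 11
f 15 9 16
f 15 16 11
f 16 9 17
f 16 17 11
f 17 9 18
f 17 18 11
f 18 9 10
f 18 10 11
f 19 56 35
f 56 30 59
f 35 59 24
f 56 59 35
f 19 35 31
f 35 24 36
f 31 36 20
f 35 36 31
f 19 31 40
f 31 20 41
f 40 41 26
f 31 41 40
f 19 40 52
f 40 26 55
f 52 55 29
f 40 55 52
f 19 52 56
f 52 29 60
f 56 60 30
f 52 60 56
f 20 36 47
f 36 24 50
f 47 50 28
f 36 50 47
f 24 59 37
f 59 30 58
f 37 58 23
f 59 58 37
f 30 60 57
f 60 29 53
f 57 53 21
f 60 53 57
f 29 55 54
f 55 26 42
f 54 42 25
f 55 42 54
f 26 41 46
f 41 20 43
f 46 43 27
f 41 43 46
f 22 48 34
f 48 28 49
f 34 49 23
f 48 49 34
f 22 34 32
f 34 23 33
f 32 33 21
f 34 33 32
f 22 32 39
f 32 21 38
f 39 38 25
f 32 38 39
f 22 39 44
f 39 25 45
f 44 45 27
f 39 45 44
f 22 44 48
f 44 27 51
f 48 51 28
f 44 51 48
f 23 49 37
f 49 28 50
f 37 50 24
f 49 50 37
f 21 33 57
f 33 23 58
f 57 58 30
f 33 58 57
f 25 38 54
f 38 21 53
f 54 53 29
f 38 53 54
f 27 45 46
f 45 25 42
f 46 42 26
f 45 42 46
f 28 51 47
f 51 27 43
f 47 43 20
f 51 43 47
f 62 64 61
f 65 62 61
f 61 64 63
f 63 65 61
f 62 68 64
f 66 62 65
f 66 68 62
f 64 68 63
f 67 65 63
f 63 68 67
f 67 66 65
f 68 66 67



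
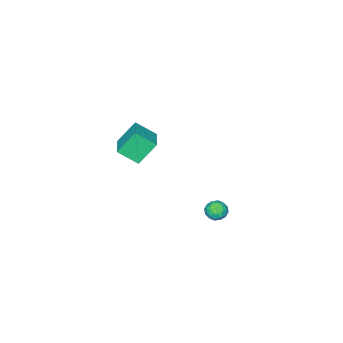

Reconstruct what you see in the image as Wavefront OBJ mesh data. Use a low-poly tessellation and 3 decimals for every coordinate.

v 1.277 4.196 -2.965
v 1.933 4.268 -2.911
v 1.387 3.132 -2.889
v 2.043 3.204 -2.835
v 1.646 3.404 -2.344
v 1.578 4.062 -2.391
v 1.742 3.338 -3.409
v 1.674 3.996 -3.456
v 2.22 3.738 -3.185
v 2.161 3.779 -2.527
v 1.159 3.621 -3.273
v 1.1 3.662 -2.615
v 1.595 4.325 -2.945
v 1.725 3.075 -2.855
v 1.491 3.193 -2.567
v 1.877 3.235 -2.535
v 1.387 4.204 -2.639
v 1.772 4.246 -2.607
v 1.604 3.739 -2.274
v 1.548 3.154 -3.193
v 1.933 3.196 -3.161
v 1.443 4.165 -3.265
v 1.829 4.207 -3.233
v 1.716 3.661 -3.526
v 2.15 4.056 -3.074
v 2.215 3.431 -3.03
v 2.037 3.51 -3.367
v 1.997 3.896 -3.395
v 2.115 4.08 -2.687
v 2.18 3.455 -2.642
v 1.947 3.572 -2.354
v 1.907 3.959 -2.381
v 2.284 3.768 -2.848
v 1.14 3.945 -3.158
v 1.205 3.32 -3.113
v 1.413 3.441 -3.419
v 1.373 3.828 -3.446
v 1.105 3.969 -2.77
v 1.17 3.344 -2.726
v 1.323 3.504 -2.405
v 1.283 3.89 -2.433
v 1.036 3.632 -2.952
v 0.702 -4.571 -2.377
v -0.228 -4.092 -1.075
v 0.028 -3.612 -3.212
v -0.902 -3.132 -1.911
v 1.882 -3.388 -1.969
v 0.952 -2.908 -0.668
v 1.208 -2.428 -2.805
v 0.278 -1.949 -1.503
f 1 38 17
f 38 12 41
f 17 41 6
f 38 41 17
f 1 17 13
f 17 6 18
f 13 18 2
f 17 18 13
f 1 13 22
f 13 2 23
f 22 23 8
f 13 23 22
f 1 22 34
f 22 8 37
f 34 37 11
f 22 37 34
f 1 34 38
f 34 11 42
f 38 42 12
f 34 42 38
f 2 18 29
f 18 6 32
f 29 32 10
f 18 32 29
f 6 41 19
f 41 12 40
f 19 40 5
f 41 40 19
f 12 42 39
f 42 11 35
f 39 35 3
f 42 35 39
f 11 37 36
f 37 8 24
f 36 24 7
f 37 24 36
f 8 23 28
f 23 2 25
f 28 25 9
f 23 25 28
f 4 30 16
f 30 10 31
f 16 31 5
f 30 31 16
f 4 16 14
f 16 5 15
f 14 15 3
f 16 15 14
f 4 14 21
f 14 3 20
f 21 20 7
f 14 20 21
f 4 21 26
f 21 7 27
f 26 27 9
f 21 27 26
f 4 26 30
f 26 9 33
f 30 33 10
f 26 33 30
f 5 31 19
f 31 10 32
f 19 32 6
f 31 32 19
f 3 15 39
f 15 5 40
f 39 40 12
f 15 40 39
f 7 20 36
f 20 3 35
f 36 35 11
f 20 35 36
f 9 27 28
f 27 7 24
f 28 24 8
f 27 24 28
f 10 33 29
f 33 9 25
f 29 25 2
f 33 25 29
f 44 46 43
f 47 44 43
f 43 46 45
f 45 47 43
f 44 50 46
f 48 44 47
f 48 50 44
f 46 50 45
f 49 47 45
f 45 50 49
f 49 48 47
f 50 48 49



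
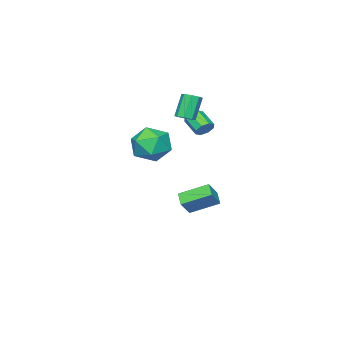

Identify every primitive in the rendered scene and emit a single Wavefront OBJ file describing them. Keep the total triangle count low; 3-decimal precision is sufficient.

v -1.488 -1.067 3.045
v -1.187 -1.549 3.159
v -1.89 -1.655 4.569
v -2.192 -1.173 4.455
v -0.976 -1.182 3.291
v -1.68 -1.288 4.702
v -1.065 -0.747 3.28
v -1.769 -0.853 4.69
v -1.402 -0.5 3.13
v -2.106 -0.606 4.541
v -1.79 -0.585 2.931
v -2.493 -0.691 4.341
v -2 -0.952 2.798
v -2.704 -1.058 4.209
v -1.911 -1.387 2.81
v -2.615 -1.493 4.22
v -1.574 -1.634 2.959
v -2.278 -1.74 4.37
v -2.911 -0.872 1.857
v -2.315 -0.995 1.904
v -2.573 -2.01 2.549
v -3.169 -1.888 2.503
v -2.471 -0.731 2.256
v -2.729 -1.746 2.901
v -2.885 -0.55 2.375
v -3.143 -1.565 3.02
v -3.314 -0.558 2.191
v -3.572 -1.573 2.836
v -3.507 -0.75 1.811
v -3.765 -1.765 2.456
v -3.351 -1.014 1.459
v -3.609 -2.029 2.104
v -2.937 -1.195 1.34
v -3.195 -2.21 1.985
v -2.508 -1.187 1.524
v -2.766 -2.202 2.169
v -2.236 -1.58 -3.65
v -1.485 -1.553 -2.754
v -3.218 -0.235 -2.868
v -2.466 -0.208 -1.972
v -1.714 -0.932 -4.108
v -0.962 -0.905 -3.212
v -2.695 0.413 -3.326
v -1.944 0.44 -2.43
v 2.677 1.288 2.674
v 3.368 2.232 2.979
v 4.032 0.068 3.381
v 4.723 1.012 3.686
v 3.689 0.804 4.277
v 2.851 1.558 3.839
v 4.549 0.742 2.521
v 3.711 1.496 2.083
v 4.525 1.895 2.884
v 3.993 1.933 3.969
v 3.407 0.367 2.391
v 2.875 0.405 3.476
f 2 1 5
f 2 5 3
f 3 5 6
f 3 6 4
f 5 1 7
f 5 7 6
f 6 7 8
f 6 8 4
f 7 1 9
f 7 9 8
f 8 9 10
f 8 10 4
f 9 1 11
f 9 11 10
f 10 11 12
f 10 12 4
f 11 1 13
f 11 13 12
f 12 13 14
f 12 14 4
f 13 1 15
f 13 15 14
f 14 15 16
f 14 16 4
f 15 1 17
f 15 17 16
f 16 17 18
f 16 18 4
f 17 1 2
f 17 2 18
f 18 2 3
f 18 3 4
f 20 19 23
f 20 23 21
f 21 23 24
f 21 24 22
f 23 19 25
f 23 25 24
f 24 25 26
f 24 26 22
f 25 19 27
f 25 27 26
f 26 27 28
f 26 28 22
f 27 19 29
f 27 29 28
f 28 29 30
f 28 30 22
f 29 19 31
f 29 31 30
f 30 31 32
f 30 32 22
f 31 19 33
f 31 33 32
f 32 33 34
f 32 34 22
f 33 19 35
f 33 35 34
f 34 35 36
f 34 36 22
f 35 19 20
f 35 20 36
f 36 20 21
f 36 21 22
f 38 40 37
f 41 38 37
f 37 40 39
f 39 41 37
f 38 44 40
f 42 38 41
f 42 44 38
f 40 44 39
f 43 41 39
f 39 44 43
f 43 42 41
f 44 42 43
f 45 56 50
f 45 50 46
f 45 46 52
f 45 52 55
f 45 55 56
f 46 50 54
f 50 56 49
f 56 55 47
f 55 52 51
f 52 46 53
f 48 54 49
f 48 49 47
f 48 47 51
f 48 51 53
f 48 53 54
f 49 54 50
f 47 49 56
f 51 47 55
f 53 51 52
f 54 53 46



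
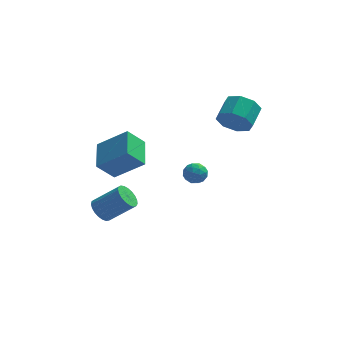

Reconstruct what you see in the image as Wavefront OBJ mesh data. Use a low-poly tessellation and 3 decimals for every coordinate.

v -3.59 -0.774 -0.954
v -1.959 -1.047 0.307
v -3.709 0.983 -0.421
v -2.078 0.71 0.84
v -2.702 -0.39 -2.02
v -1.071 -0.663 -0.759
v -2.821 1.367 -1.487
v -1.19 1.094 -0.226
v 1.215 -3.041 0.849
v 1.832 -2.807 0.718
v 1.428 -3.933 0.262
v 2.045 -3.699 0.131
v 1.885 -3.894 0.755
v 1.753 -3.342 1.118
v 1.507 -3.398 -0.138
v 1.375 -2.846 0.225
v 2.013 -3.028 0.108
v 2.246 -3.334 0.66
v 1.014 -3.406 0.32
v 1.247 -3.712 0.872
v 1.505 -2.845 0.835
v 1.755 -3.895 0.145
v 1.661 -4.009 0.512
v 2.024 -3.871 0.435
v 1.458 -3.16 1.07
v 1.821 -3.023 0.993
v 1.852 -3.662 1.015
v 1.439 -3.717 -0.013
v 1.802 -3.58 -0.09
v 1.236 -2.869 0.545
v 1.599 -2.731 0.468
v 1.408 -3.078 -0.035
v 1.974 -2.838 0.399
v 2.099 -3.362 0.055
v 1.783 -3.185 -0.103
v 1.705 -2.861 0.11
v 2.111 -3.018 0.724
v 2.236 -3.543 0.379
v 2.142 -3.657 0.746
v 2.064 -3.333 0.959
v 2.217 -3.148 0.365
v 1.024 -3.197 0.601
v 1.149 -3.722 0.256
v 1.196 -3.407 0.021
v 1.118 -3.083 0.234
v 1.161 -3.378 0.925
v 1.286 -3.902 0.581
v 1.555 -3.879 0.87
v 1.477 -3.555 1.083
v 1.043 -3.592 0.615
v -3.412 -0.692 -4.438
v -3.072 -0.115 -4.836
v -1.647 -0.13 -3.64
v -1.988 -0.708 -3.242
v -3.251 0.049 -4.621
v -1.826 0.033 -3.425
v -3.458 0.084 -4.374
v -2.033 0.068 -3.178
v -3.657 -0.015 -4.138
v -2.233 -0.031 -2.942
v -3.814 -0.232 -3.954
v -2.389 -0.247 -2.758
v -3.901 -0.527 -3.853
v -2.477 -0.543 -2.657
v -3.904 -0.852 -3.854
v -2.48 -0.867 -2.658
v -3.822 -1.148 -3.956
v -2.397 -1.164 -2.76
v -3.669 -1.366 -4.141
v -2.244 -1.382 -2.945
v -3.471 -1.468 -4.377
v -2.047 -1.483 -3.181
v -3.264 -1.435 -4.624
v -1.839 -1.45 -3.428
v -3.082 -1.274 -4.839
v -1.657 -1.289 -3.643
v -2.957 -1.012 -4.984
v -1.532 -1.028 -3.789
v -2.911 -0.695 -5.035
v -1.486 -0.711 -3.839
v -2.951 -0.378 -4.983
v -1.527 -0.393 -3.787
v 3.434 2.874 0.338
v 4.23 2.919 -0.345
v 4.662 4.151 0.239
v 3.866 4.106 0.922
v 3.568 3.282 -0.62
v 4 4.513 -0.036
v 2.828 3.406 -0.335
v 3.26 4.637 0.25
v 2.442 3.218 0.345
v 2.874 4.45 0.929
v 2.638 2.829 1.021
v 3.07 4.061 1.605
v 3.3 2.467 1.296
v 3.732 3.698 1.88
v 4.04 2.343 1.01
v 4.472 3.574 1.595
v 4.426 2.53 0.331
v 4.858 3.762 0.915
f 2 4 1
f 5 2 1
f 1 4 3
f 3 5 1
f 2 8 4
f 6 2 5
f 6 8 2
f 4 8 3
f 7 5 3
f 3 8 7
f 7 6 5
f 8 6 7
f 9 46 25
f 46 20 49
f 25 49 14
f 46 49 25
f 9 25 21
f 25 14 26
f 21 26 10
f 25 26 21
f 9 21 30
f 21 10 31
f 30 31 16
f 21 31 30
f 9 30 42
f 30 16 45
f 42 45 19
f 30 45 42
f 9 42 46
f 42 19 50
f 46 50 20
f 42 50 46
f 10 26 37
f 26 14 40
f 37 40 18
f 26 40 37
f 14 49 27
f 49 20 48
f 27 48 13
f 49 48 27
f 20 50 47
f 50 19 43
f 47 43 11
f 50 43 47
f 19 45 44
f 45 16 32
f 44 32 15
f 45 32 44
f 16 31 36
f 31 10 33
f 36 33 17
f 31 33 36
f 12 38 24
f 38 18 39
f 24 39 13
f 38 39 24
f 12 24 22
f 24 13 23
f 22 23 11
f 24 23 22
f 12 22 29
f 22 11 28
f 29 28 15
f 22 28 29
f 12 29 34
f 29 15 35
f 34 35 17
f 29 35 34
f 12 34 38
f 34 17 41
f 38 41 18
f 34 41 38
f 13 39 27
f 39 18 40
f 27 40 14
f 39 40 27
f 11 23 47
f 23 13 48
f 47 48 20
f 23 48 47
f 15 28 44
f 28 11 43
f 44 43 19
f 28 43 44
f 17 35 36
f 35 15 32
f 36 32 16
f 35 32 36
f 18 41 37
f 41 17 33
f 37 33 10
f 41 33 37
f 52 51 55
f 52 55 53
f 53 55 56
f 53 56 54
f 55 51 57
f 55 57 56
f 56 57 58
f 56 58 54
f 57 51 59
f 57 59 58
f 58 59 60
f 58 60 54
f 59 51 61
f 59 61 60
f 60 61 62
f 60 62 54
f 61 51 63
f 61 63 62
f 62 63 64
f 62 64 54
f 63 51 65
f 63 65 64
f 64 65 66
f 64 66 54
f 65 51 67
f 65 67 66
f 66 67 68
f 66 68 54
f 67 51 69
f 67 69 68
f 68 69 70
f 68 70 54
f 69 51 71
f 69 71 70
f 70 71 72
f 70 72 54
f 71 51 73
f 71 73 72
f 72 73 74
f 72 74 54
f 73 51 75
f 73 75 74
f 74 75 76
f 74 76 54
f 75 51 77
f 75 77 76
f 76 77 78
f 76 78 54
f 77 51 79
f 77 79 78
f 78 79 80
f 78 80 54
f 79 51 81
f 79 81 80
f 80 81 82
f 80 82 54
f 81 51 52
f 81 52 82
f 82 52 53
f 82 53 54
f 84 83 87
f 84 87 85
f 85 87 88
f 85 88 86
f 87 83 89
f 87 89 88
f 88 89 90
f 88 90 86
f 89 83 91
f 89 91 90
f 90 91 92
f 90 92 86
f 91 83 93
f 91 93 92
f 92 93 94
f 92 94 86
f 93 83 95
f 93 95 94
f 94 95 96
f 94 96 86
f 95 83 97
f 95 97 96
f 96 97 98
f 96 98 86
f 97 83 99
f 97 99 98
f 98 99 100
f 98 100 86
f 99 83 84
f 99 84 100
f 100 84 85
f 100 85 86



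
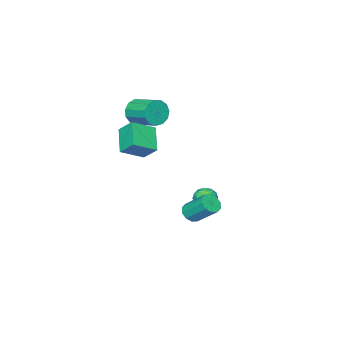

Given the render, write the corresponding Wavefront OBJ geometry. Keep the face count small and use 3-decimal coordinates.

v -1.932 -4.444 1.831
v -1.487 -4.695 2.597
v -1.402 -3.086 3.074
v -1.848 -2.836 2.309
v -1.123 -4.607 2.238
v -1.039 -2.999 2.715
v -1.016 -4.468 1.75
v -0.932 -2.86 2.227
v -1.2 -4.322 1.288
v -1.116 -2.713 1.765
v -1.617 -4.214 0.999
v -1.532 -2.605 1.476
v -2.133 -4.179 0.974
v -2.049 -2.571 1.451
v -2.586 -4.229 1.221
v -2.502 -2.62 1.698
v -2.831 -4.347 1.662
v -2.747 -2.738 2.139
v -2.791 -4.496 2.157
v -2.707 -2.887 2.634
v -2.478 -4.628 2.549
v -2.394 -3.02 3.026
v -1.992 -4.702 2.712
v -1.908 -3.094 3.19
v 1.398 2.76 -2.181
v 1.791 3.145 -2.546
v 1.615 4.405 -1.403
v 1.222 4.02 -1.039
v 1.407 3.204 -2.67
v 1.23 4.464 -1.527
v 1.019 3.093 -2.607
v 0.843 4.353 -1.464
v 0.776 2.855 -2.382
v 0.6 4.115 -1.239
v 0.771 2.58 -2.08
v 0.595 3.84 -0.937
v 1.005 2.375 -1.817
v 0.829 3.635 -0.674
v 1.39 2.316 -1.693
v 1.213 3.576 -0.55
v 1.777 2.427 -1.756
v 1.601 3.687 -0.613
v 2.02 2.665 -1.981
v 1.844 3.925 -0.838
v 2.025 2.94 -2.283
v 1.849 4.2 -1.14
v 0.442 -3.573 1.57
v 0.33 -2.664 2.42
v -0.883 -3.04 0.826
v -0.995 -2.131 1.677
v 1.435 -2.509 0.563
v 1.323 -1.6 1.414
v 0.11 -1.976 -0.18
v -0.002 -1.067 0.67
v -2.226 1.122 -3.347
v -1.638 0.645 -3.317
v -2.962 0.195 -3.663
v -2.374 -0.282 -3.633
v -2.645 0.026 -2.996
v -2.191 0.599 -2.801
v -2.409 0.241 -4.179
v -1.955 0.814 -3.984
v -1.752 0.101 -3.831
v -1.898 -0.032 -3.1
v -2.702 0.872 -3.88
v -2.848 0.739 -3.149
v -1.867 0.965 -3.304
v -2.733 -0.125 -3.676
v -2.892 0.056 -3.302
v -2.547 -0.224 -3.284
v -2.192 0.937 -3.001
v -1.847 0.657 -2.983
v -2.439 0.293 -2.795
v -2.753 0.183 -3.997
v -2.408 -0.097 -3.979
v -2.053 1.064 -3.696
v -1.708 0.784 -3.678
v -2.161 0.547 -4.185
v -1.589 0.365 -3.589
v -2.022 -0.18 -3.774
v -2.042 0.127 -4.095
v -1.775 0.464 -3.981
v -1.675 0.286 -3.159
v -2.107 -0.258 -3.345
v -2.267 -0.078 -2.971
v -1.999 0.259 -2.856
v -1.742 -0.033 -3.461
v -2.493 1.098 -3.635
v -2.925 0.554 -3.821
v -2.601 0.581 -4.124
v -2.333 0.918 -4.009
v -2.578 1.02 -3.206
v -3.011 0.475 -3.391
v -2.825 0.376 -2.999
v -2.558 0.713 -2.885
v -2.858 0.873 -3.519
f 2 1 5
f 2 5 3
f 3 5 6
f 3 6 4
f 5 1 7
f 5 7 6
f 6 7 8
f 6 8 4
f 7 1 9
f 7 9 8
f 8 9 10
f 8 10 4
f 9 1 11
f 9 11 10
f 10 11 12
f 10 12 4
f 11 1 13
f 11 13 12
f 12 13 14
f 12 14 4
f 13 1 15
f 13 15 14
f 14 15 16
f 14 16 4
f 15 1 17
f 15 17 16
f 16 17 18
f 16 18 4
f 17 1 19
f 17 19 18
f 18 19 20
f 18 20 4
f 19 1 21
f 19 21 20
f 20 21 22
f 20 22 4
f 21 1 23
f 21 23 22
f 22 23 24
f 22 24 4
f 23 1 2
f 23 2 24
f 24 2 3
f 24 3 4
f 26 25 29
f 26 29 27
f 27 29 30
f 27 30 28
f 29 25 31
f 29 31 30
f 30 31 32
f 30 32 28
f 31 25 33
f 31 33 32
f 32 33 34
f 32 34 28
f 33 25 35
f 33 35 34
f 34 35 36
f 34 36 28
f 35 25 37
f 35 37 36
f 36 37 38
f 36 38 28
f 37 25 39
f 37 39 38
f 38 39 40
f 38 40 28
f 39 25 41
f 39 41 40
f 40 41 42
f 40 42 28
f 41 25 43
f 41 43 42
f 42 43 44
f 42 44 28
f 43 25 45
f 43 45 44
f 44 45 46
f 44 46 28
f 45 25 26
f 45 26 46
f 46 26 27
f 46 27 28
f 48 50 47
f 51 48 47
f 47 50 49
f 49 51 47
f 48 54 50
f 52 48 51
f 52 54 48
f 50 54 49
f 53 51 49
f 49 54 53
f 53 52 51
f 54 52 53
f 55 92 71
f 92 66 95
f 71 95 60
f 92 95 71
f 55 71 67
f 71 60 72
f 67 72 56
f 71 72 67
f 55 67 76
f 67 56 77
f 76 77 62
f 67 77 76
f 55 76 88
f 76 62 91
f 88 91 65
f 76 91 88
f 55 88 92
f 88 65 96
f 92 96 66
f 88 96 92
f 56 72 83
f 72 60 86
f 83 86 64
f 72 86 83
f 60 95 73
f 95 66 94
f 73 94 59
f 95 94 73
f 66 96 93
f 96 65 89
f 93 89 57
f 96 89 93
f 65 91 90
f 91 62 78
f 90 78 61
f 91 78 90
f 62 77 82
f 77 56 79
f 82 79 63
f 77 79 82
f 58 84 70
f 84 64 85
f 70 85 59
f 84 85 70
f 58 70 68
f 70 59 69
f 68 69 57
f 70 69 68
f 58 68 75
f 68 57 74
f 75 74 61
f 68 74 75
f 58 75 80
f 75 61 81
f 80 81 63
f 75 81 80
f 58 80 84
f 80 63 87
f 84 87 64
f 80 87 84
f 59 85 73
f 85 64 86
f 73 86 60
f 85 86 73
f 57 69 93
f 69 59 94
f 93 94 66
f 69 94 93
f 61 74 90
f 74 57 89
f 90 89 65
f 74 89 90
f 63 81 82
f 81 61 78
f 82 78 62
f 81 78 82
f 64 87 83
f 87 63 79
f 83 79 56
f 87 79 83



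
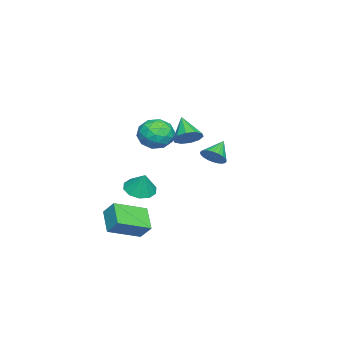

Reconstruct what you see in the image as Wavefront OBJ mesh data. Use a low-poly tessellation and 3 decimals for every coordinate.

v 3.354 -0.142 2.71
v 3.964 0.361 3.466
v 3.576 -1.681 3.554
v 4.186 -1.178 4.31
v 3.113 -0.977 4.251
v 2.976 -0.026 3.729
v 4.564 -1.294 3.291
v 4.427 -0.343 2.769
v 4.712 -0.352 3.825
v 3.815 -0.155 4.418
v 3.725 -1.165 2.602
v 2.828 -0.968 3.195
v 3.64 0.245 3.014
v 3.9 -1.565 4.006
v 3.27 -1.446 3.972
v 3.628 -1.151 4.416
v 3.059 0.018 3.169
v 3.417 0.313 3.613
v 2.917 -0.473 4.075
v 4.123 -1.633 3.407
v 4.481 -1.338 3.851
v 3.912 -0.169 2.604
v 4.27 0.126 3.048
v 4.623 -0.847 2.945
v 4.438 0.121 3.669
v 4.568 -0.783 4.165
v 4.791 -0.852 3.566
v 4.71 -0.293 3.259
v 3.911 0.237 4.018
v 4.041 -0.668 4.514
v 3.41 -0.55 4.479
v 3.33 0.01 4.173
v 4.35 -0.182 4.229
v 3.499 -0.652 2.506
v 3.629 -1.557 3.002
v 4.21 -1.33 2.847
v 4.13 -0.77 2.541
v 2.972 -0.537 2.855
v 3.102 -1.441 3.351
v 2.83 -1.027 3.761
v 2.749 -0.468 3.454
v 3.19 -1.138 2.791
v 2.708 2.228 1.737
v 3.03 1.803 2.307
v 1.632 2.492 2.543
v 3.143 2.079 2.367
v 3.19 2.378 2.332
v 3.163 2.654 2.207
v 3.068 2.865 2.01
v 2.917 2.979 1.771
v 2.735 2.979 1.527
v 2.549 2.865 1.316
v 2.387 2.654 1.168
v 2.274 2.378 1.107
v 2.227 2.079 1.142
v 2.253 1.803 1.268
v 2.349 1.592 1.465
v 2.499 1.478 1.704
v 2.682 1.478 1.947
v 2.868 1.592 2.159
v 3.095 -1.798 -4.777
v 1.865 -2.468 -3.885
v 3.335 -1.083 -3.909
v 2.105 -1.753 -3.017
v 4.475 -3.247 -3.963
v 3.245 -3.917 -3.071
v 4.715 -2.532 -3.095
v 3.485 -3.202 -2.203
v -1.977 -0.664 0.976
v -1.643 -0.146 1.632
v -3.063 -1.416 2.124
v -2.072 0.123 1.402
v -2.465 0.091 1.009
v -2.671 -0.229 0.604
v -2.612 -0.716 0.341
v -2.31 -1.183 0.321
v -1.881 -1.452 0.551
v -1.489 -1.42 0.944
v -1.282 -1.099 1.349
v -1.341 -0.613 1.612
v 1.424 -2.401 -1.828
v 2.024 -3.159 -1.745
v 1.836 -1.939 -0.572
v 2.325 -2.712 -2.009
v 2.282 -2.147 -2.203
v 1.911 -1.679 -2.254
v 1.354 -1.486 -2.142
v 0.824 -1.644 -1.91
v 0.523 -2.09 -1.647
v 0.567 -2.656 -1.453
v 0.937 -3.124 -1.402
v 1.494 -3.316 -1.513
f 1 38 17
f 38 12 41
f 17 41 6
f 38 41 17
f 1 17 13
f 17 6 18
f 13 18 2
f 17 18 13
f 1 13 22
f 13 2 23
f 22 23 8
f 13 23 22
f 1 22 34
f 22 8 37
f 34 37 11
f 22 37 34
f 1 34 38
f 34 11 42
f 38 42 12
f 34 42 38
f 2 18 29
f 18 6 32
f 29 32 10
f 18 32 29
f 6 41 19
f 41 12 40
f 19 40 5
f 41 40 19
f 12 42 39
f 42 11 35
f 39 35 3
f 42 35 39
f 11 37 36
f 37 8 24
f 36 24 7
f 37 24 36
f 8 23 28
f 23 2 25
f 28 25 9
f 23 25 28
f 4 30 16
f 30 10 31
f 16 31 5
f 30 31 16
f 4 16 14
f 16 5 15
f 14 15 3
f 16 15 14
f 4 14 21
f 14 3 20
f 21 20 7
f 14 20 21
f 4 21 26
f 21 7 27
f 26 27 9
f 21 27 26
f 4 26 30
f 26 9 33
f 30 33 10
f 26 33 30
f 5 31 19
f 31 10 32
f 19 32 6
f 31 32 19
f 3 15 39
f 15 5 40
f 39 40 12
f 15 40 39
f 7 20 36
f 20 3 35
f 36 35 11
f 20 35 36
f 9 27 28
f 27 7 24
f 28 24 8
f 27 24 28
f 10 33 29
f 33 9 25
f 29 25 2
f 33 25 29
f 44 43 46
f 44 46 45
f 46 43 47
f 46 47 45
f 47 43 48
f 47 48 45
f 48 43 49
f 48 49 45
f 49 43 50
f 49 50 45
f 50 43 51
f 50 51 45
f 51 43 52
f 51 52 45
f 52 43 53
f 52 53 45
f 53 43 54
f 53 54 45
f 54 43 55
f 54 55 45
f 55 43 56
f 55 56 45
f 56 43 57
f 56 57 45
f 57 43 58
f 57 58 45
f 58 43 59
f 58 59 45
f 59 43 60
f 59 60 45
f 60 43 44
f 60 44 45
f 62 64 61
f 65 62 61
f 61 64 63
f 63 65 61
f 62 68 64
f 66 62 65
f 66 68 62
f 64 68 63
f 67 65 63
f 63 68 67
f 67 66 65
f 68 66 67
f 70 69 72
f 70 72 71
f 72 69 73
f 72 73 71
f 73 69 74
f 73 74 71
f 74 69 75
f 74 75 71
f 75 69 76
f 75 76 71
f 76 69 77
f 76 77 71
f 77 69 78
f 77 78 71
f 78 69 79
f 78 79 71
f 79 69 80
f 79 80 71
f 80 69 70
f 80 70 71
f 82 81 84
f 82 84 83
f 84 81 85
f 84 85 83
f 85 81 86
f 85 86 83
f 86 81 87
f 86 87 83
f 87 81 88
f 87 88 83
f 88 81 89
f 88 89 83
f 89 81 90
f 89 90 83
f 90 81 91
f 90 91 83
f 91 81 92
f 91 92 83
f 92 81 82
f 92 82 83



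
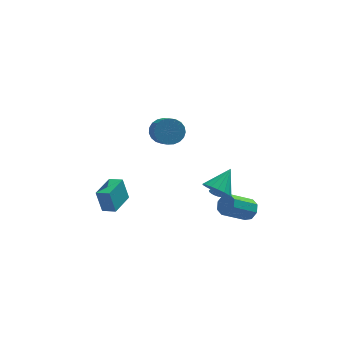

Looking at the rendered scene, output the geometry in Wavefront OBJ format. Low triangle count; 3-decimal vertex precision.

v -4.183 -0.753 -2.335
v -4.51 -0.497 -0.883
v -3.276 0.695 -2.386
v -3.603 0.951 -0.934
v -3.437 -1.211 -2.086
v -3.764 -0.955 -0.634
v -2.53 0.237 -2.137
v -2.857 0.493 -0.685
v -0.385 0.735 3.278
v 0.124 0.314 2.667
v 0.253 -1.336 3.91
v -0.255 -0.915 4.522
v 0.381 0.49 2.874
v 0.511 -1.16 4.117
v 0.506 0.709 3.151
v 0.635 -0.941 4.394
v 0.477 0.932 3.45
v 0.606 -0.718 4.693
v 0.298 1.121 3.72
v 0.428 -0.529 4.963
v 0.002 1.243 3.913
v 0.131 -0.407 5.156
v -0.361 1.278 3.996
v -0.232 -0.372 5.239
v -0.728 1.218 3.955
v -0.599 -0.432 5.199
v -1.036 1.075 3.798
v -0.907 -0.575 5.041
v -1.231 0.873 3.55
v -1.102 -0.777 4.793
v -1.28 0.648 3.256
v -1.151 -1.002 4.499
v -1.174 0.437 2.965
v -1.045 -1.213 4.208
v -0.931 0.278 2.729
v -0.802 -1.372 3.972
v -0.594 0.198 2.587
v -0.465 -1.452 3.83
v -0.221 0.211 2.565
v -0.092 -1.439 3.809
v 2.963 2.446 -4.234
v 3.4 2.51 -4.467
v 3.737 2.874 -2.666
v 3.309 2.712 -4.477
v 3.149 2.862 -4.439
v 2.952 2.93 -4.36
v 2.757 2.901 -4.256
v 2.603 2.783 -4.148
v 2.52 2.597 -4.057
v 2.525 2.382 -4
v 2.617 2.18 -3.99
v 2.777 2.03 -4.028
v 2.974 1.962 -4.107
v 3.169 1.991 -4.211
v 3.322 2.109 -4.32
v 3.405 2.295 -4.411
v 4.51 -0.123 -3.718
v 4.805 0.27 -3.138
v 3.345 -0.224 -2.062
v 3.05 -0.617 -2.642
v 4.452 0.592 -3.469
v 2.992 0.099 -2.393
v 4.133 0.496 -3.946
v 2.673 0.002 -2.869
v 4.035 0.037 -4.289
v 2.575 -0.457 -3.213
v 4.215 -0.516 -4.298
v 2.755 -1.01 -3.222
v 4.568 -0.839 -3.967
v 3.108 -1.332 -2.891
v 4.887 -0.742 -3.491
v 3.427 -1.236 -2.414
v 4.985 -0.283 -3.147
v 3.525 -0.777 -2.071
v 2.347 -1.694 -0.371
v 3.096 -1.829 -0.923
v 3.293 -0.706 0.671
v 2.901 -1.462 -1.094
v 2.579 -1.148 -1.1
v 2.204 -0.959 -0.939
v 1.862 -0.939 -0.648
v 1.63 -1.091 -0.293
v 1.564 -1.382 0.043
v 1.676 -1.745 0.285
v 1.943 -2.096 0.376
v 2.302 -2.355 0.296
v 2.671 -2.462 0.063
v 2.967 -2.394 -0.269
v 3.12 -2.166 -0.625
f 2 4 1
f 5 2 1
f 1 4 3
f 3 5 1
f 2 8 4
f 6 2 5
f 6 8 2
f 4 8 3
f 7 5 3
f 3 8 7
f 7 6 5
f 8 6 7
f 10 9 13
f 10 13 11
f 11 13 14
f 11 14 12
f 13 9 15
f 13 15 14
f 14 15 16
f 14 16 12
f 15 9 17
f 15 17 16
f 16 17 18
f 16 18 12
f 17 9 19
f 17 19 18
f 18 19 20
f 18 20 12
f 19 9 21
f 19 21 20
f 20 21 22
f 20 22 12
f 21 9 23
f 21 23 22
f 22 23 24
f 22 24 12
f 23 9 25
f 23 25 24
f 24 25 26
f 24 26 12
f 25 9 27
f 25 27 26
f 26 27 28
f 26 28 12
f 27 9 29
f 27 29 28
f 28 29 30
f 28 30 12
f 29 9 31
f 29 31 30
f 30 31 32
f 30 32 12
f 31 9 33
f 31 33 32
f 32 33 34
f 32 34 12
f 33 9 35
f 33 35 34
f 34 35 36
f 34 36 12
f 35 9 37
f 35 37 36
f 36 37 38
f 36 38 12
f 37 9 39
f 37 39 38
f 38 39 40
f 38 40 12
f 39 9 10
f 39 10 40
f 40 10 11
f 40 11 12
f 42 41 44
f 42 44 43
f 44 41 45
f 44 45 43
f 45 41 46
f 45 46 43
f 46 41 47
f 46 47 43
f 47 41 48
f 47 48 43
f 48 41 49
f 48 49 43
f 49 41 50
f 49 50 43
f 50 41 51
f 50 51 43
f 51 41 52
f 51 52 43
f 52 41 53
f 52 53 43
f 53 41 54
f 53 54 43
f 54 41 55
f 54 55 43
f 55 41 56
f 55 56 43
f 56 41 42
f 56 42 43
f 58 57 61
f 58 61 59
f 59 61 62
f 59 62 60
f 61 57 63
f 61 63 62
f 62 63 64
f 62 64 60
f 63 57 65
f 63 65 64
f 64 65 66
f 64 66 60
f 65 57 67
f 65 67 66
f 66 67 68
f 66 68 60
f 67 57 69
f 67 69 68
f 68 69 70
f 68 70 60
f 69 57 71
f 69 71 70
f 70 71 72
f 70 72 60
f 71 57 73
f 71 73 72
f 72 73 74
f 72 74 60
f 73 57 58
f 73 58 74
f 74 58 59
f 74 59 60
f 76 75 78
f 76 78 77
f 78 75 79
f 78 79 77
f 79 75 80
f 79 80 77
f 80 75 81
f 80 81 77
f 81 75 82
f 81 82 77
f 82 75 83
f 82 83 77
f 83 75 84
f 83 84 77
f 84 75 85
f 84 85 77
f 85 75 86
f 85 86 77
f 86 75 87
f 86 87 77
f 87 75 88
f 87 88 77
f 88 75 89
f 88 89 77
f 89 75 76
f 89 76 77

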